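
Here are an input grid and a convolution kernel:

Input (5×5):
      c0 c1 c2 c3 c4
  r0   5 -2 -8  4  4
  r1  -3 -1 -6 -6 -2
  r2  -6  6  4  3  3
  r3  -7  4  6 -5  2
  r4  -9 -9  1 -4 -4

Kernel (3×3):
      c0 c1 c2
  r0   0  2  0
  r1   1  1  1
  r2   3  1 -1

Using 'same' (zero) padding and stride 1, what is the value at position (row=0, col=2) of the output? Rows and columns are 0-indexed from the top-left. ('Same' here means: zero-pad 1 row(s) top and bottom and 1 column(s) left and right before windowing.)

The receptive field on the zero-padded input at this output position is [0 0 0 / -2 -8 4 / -1 -6 -6]. Elementwise product with the kernel and sum: 0·2 + -2·1 + -8·1 + 4·1 + -1·3 + -6·1 + -6·-1.

-9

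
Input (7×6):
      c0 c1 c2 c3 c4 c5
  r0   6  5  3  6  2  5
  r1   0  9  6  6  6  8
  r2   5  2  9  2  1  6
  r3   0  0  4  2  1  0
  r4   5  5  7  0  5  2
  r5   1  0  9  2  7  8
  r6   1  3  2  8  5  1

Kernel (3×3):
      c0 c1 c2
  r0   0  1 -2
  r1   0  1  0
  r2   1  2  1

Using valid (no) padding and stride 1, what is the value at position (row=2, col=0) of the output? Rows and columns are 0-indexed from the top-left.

6

The receptive field on the input at this output position is [5 2 9 / 0 0 4 / 5 5 7]. Elementwise product with the kernel and sum: 2·1 + 9·-2 + 0·1 + 5·1 + 5·2 + 7·1.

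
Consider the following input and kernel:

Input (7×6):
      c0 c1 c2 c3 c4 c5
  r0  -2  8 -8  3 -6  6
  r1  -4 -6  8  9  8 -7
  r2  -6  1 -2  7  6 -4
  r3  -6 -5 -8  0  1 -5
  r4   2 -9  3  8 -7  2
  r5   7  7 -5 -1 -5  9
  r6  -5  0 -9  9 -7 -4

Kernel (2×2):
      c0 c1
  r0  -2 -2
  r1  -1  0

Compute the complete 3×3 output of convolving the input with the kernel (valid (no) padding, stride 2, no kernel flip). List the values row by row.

-8 2 -8
16 -2 -5
7 -17 15

Output[0,0]: The receptive field on the input at this output position is [-2 8 / -4 -6]. Elementwise product with the kernel and sum: -2·-2 + 8·-2 + -4·-1.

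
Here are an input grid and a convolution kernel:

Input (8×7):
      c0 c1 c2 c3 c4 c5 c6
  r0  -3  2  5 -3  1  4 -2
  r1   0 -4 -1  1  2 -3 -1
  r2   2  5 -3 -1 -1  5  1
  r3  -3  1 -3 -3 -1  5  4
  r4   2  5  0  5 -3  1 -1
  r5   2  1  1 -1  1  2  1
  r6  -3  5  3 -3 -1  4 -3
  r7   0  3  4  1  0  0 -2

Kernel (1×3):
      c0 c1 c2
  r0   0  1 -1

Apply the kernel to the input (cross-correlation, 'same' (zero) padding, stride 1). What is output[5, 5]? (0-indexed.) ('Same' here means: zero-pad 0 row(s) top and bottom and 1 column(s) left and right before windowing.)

1

The receptive field on the zero-padded input at this output position is [1 2 1]. Elementwise product with the kernel and sum: 2·1 + 1·-1.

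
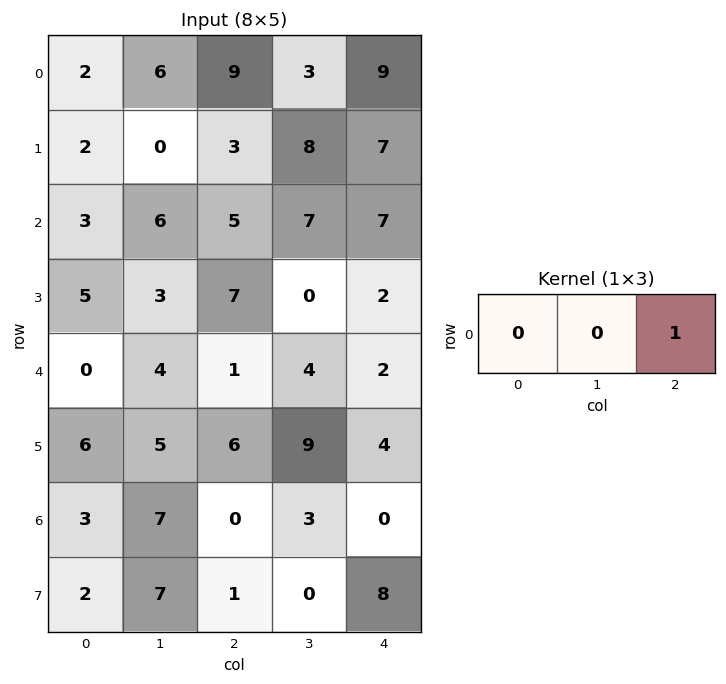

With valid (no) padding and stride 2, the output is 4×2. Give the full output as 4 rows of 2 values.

Output[0,0]: The receptive field on the input at this output position is [2 6 9]. Elementwise product with the kernel and sum: 9·1.
Output[0,1]: The receptive field on the input at this output position is [9 3 9]. Elementwise product with the kernel and sum: 9·1.

9 9
5 7
1 2
0 0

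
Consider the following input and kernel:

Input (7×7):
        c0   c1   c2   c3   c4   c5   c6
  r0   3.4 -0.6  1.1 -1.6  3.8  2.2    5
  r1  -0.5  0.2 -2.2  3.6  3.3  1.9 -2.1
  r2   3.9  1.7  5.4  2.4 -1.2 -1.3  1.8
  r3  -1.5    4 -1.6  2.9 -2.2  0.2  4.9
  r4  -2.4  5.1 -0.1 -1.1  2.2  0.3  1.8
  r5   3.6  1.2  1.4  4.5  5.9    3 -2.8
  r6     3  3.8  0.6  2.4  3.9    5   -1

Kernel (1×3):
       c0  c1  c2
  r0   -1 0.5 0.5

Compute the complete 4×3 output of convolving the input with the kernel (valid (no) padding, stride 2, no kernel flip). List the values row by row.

Output[0,0]: The receptive field on the input at this output position is [3.4 -0.6 1.1]. Elementwise product with the kernel and sum: 3.4·-1 + -0.6·0.5 + 1.1·0.5.

-3.15 -0 -0.2
-0.35 -4.8 1.45
4.9 0.65 -1.15
-0.8 2.55 -1.9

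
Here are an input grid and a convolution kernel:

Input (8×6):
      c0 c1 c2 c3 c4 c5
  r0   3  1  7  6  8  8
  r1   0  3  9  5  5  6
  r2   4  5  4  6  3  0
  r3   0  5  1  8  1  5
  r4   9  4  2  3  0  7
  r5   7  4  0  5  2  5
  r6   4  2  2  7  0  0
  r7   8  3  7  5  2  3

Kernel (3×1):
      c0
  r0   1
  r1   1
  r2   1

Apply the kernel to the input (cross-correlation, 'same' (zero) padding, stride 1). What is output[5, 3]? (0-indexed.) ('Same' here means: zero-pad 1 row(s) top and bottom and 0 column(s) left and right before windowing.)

15

The receptive field on the zero-padded input at this output position is [3 / 5 / 7]. Elementwise product with the kernel and sum: 3·1 + 5·1 + 7·1.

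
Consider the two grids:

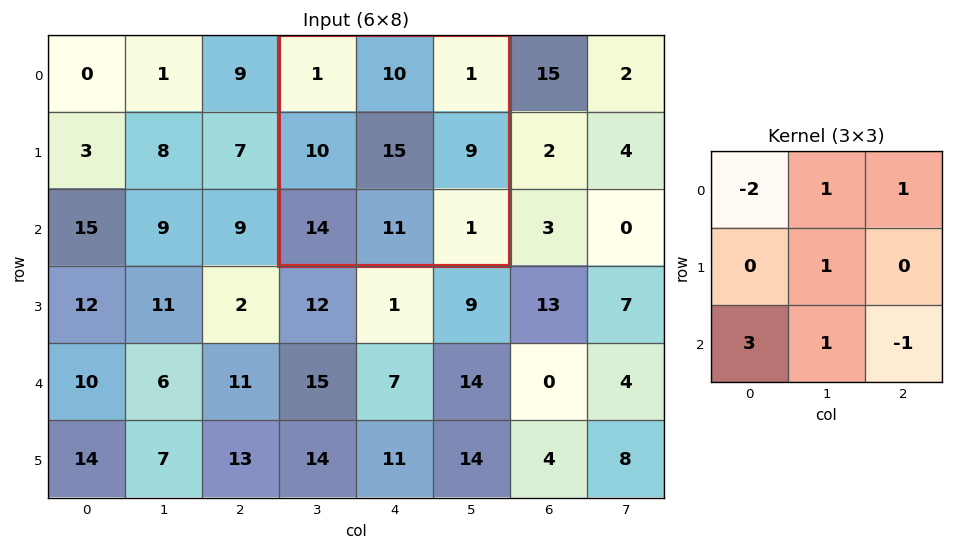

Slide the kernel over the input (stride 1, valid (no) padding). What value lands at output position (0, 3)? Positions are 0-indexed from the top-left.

The receptive field on the input at this output position is [1 10 1 / 10 15 9 / 14 11 1]. Elementwise product with the kernel and sum: 1·-2 + 10·1 + 1·1 + 15·1 + 14·3 + 11·1 + 1·-1.

76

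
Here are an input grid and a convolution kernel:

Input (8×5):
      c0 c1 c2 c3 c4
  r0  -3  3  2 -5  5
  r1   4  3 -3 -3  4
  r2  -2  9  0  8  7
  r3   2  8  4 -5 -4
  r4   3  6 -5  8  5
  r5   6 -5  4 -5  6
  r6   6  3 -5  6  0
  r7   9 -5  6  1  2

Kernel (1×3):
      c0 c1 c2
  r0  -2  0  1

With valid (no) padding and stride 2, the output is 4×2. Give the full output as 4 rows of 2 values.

8 1
4 7
-11 15
-17 10

Output[0,0]: The receptive field on the input at this output position is [-3 3 2]. Elementwise product with the kernel and sum: -3·-2 + 2·1.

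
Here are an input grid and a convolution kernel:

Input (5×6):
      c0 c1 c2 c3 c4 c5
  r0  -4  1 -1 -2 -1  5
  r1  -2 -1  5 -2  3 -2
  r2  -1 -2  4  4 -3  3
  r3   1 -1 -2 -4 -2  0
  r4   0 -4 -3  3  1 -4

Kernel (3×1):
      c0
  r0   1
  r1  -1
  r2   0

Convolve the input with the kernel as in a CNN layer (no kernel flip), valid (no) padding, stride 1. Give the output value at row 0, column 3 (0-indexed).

0

The receptive field on the input at this output position is [-2 / -2 / 4]. Elementwise product with the kernel and sum: -2·1 + -2·-1.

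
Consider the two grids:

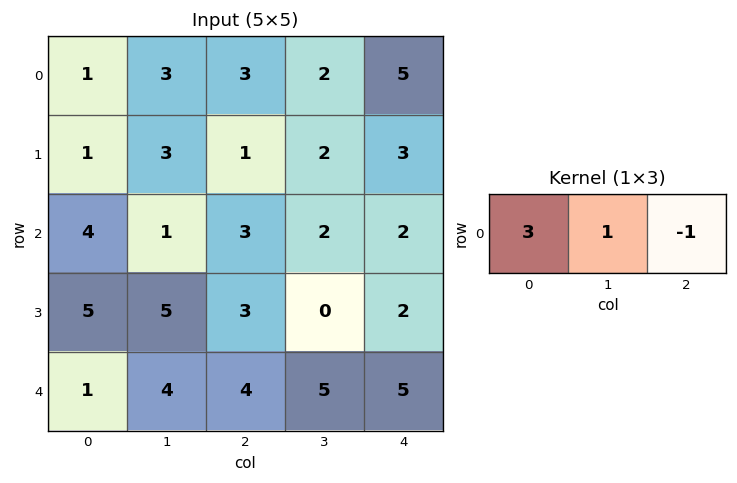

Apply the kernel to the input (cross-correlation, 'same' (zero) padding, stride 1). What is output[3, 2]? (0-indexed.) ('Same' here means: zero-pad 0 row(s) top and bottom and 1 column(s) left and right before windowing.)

18

The receptive field on the zero-padded input at this output position is [5 3 0]. Elementwise product with the kernel and sum: 5·3 + 3·1 + 0·-1.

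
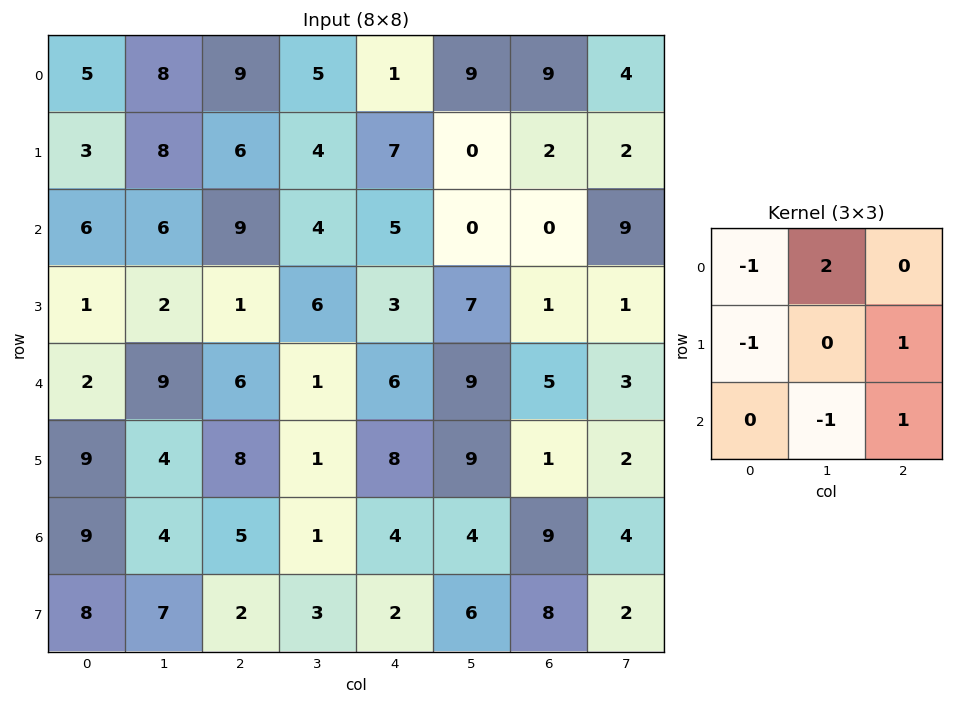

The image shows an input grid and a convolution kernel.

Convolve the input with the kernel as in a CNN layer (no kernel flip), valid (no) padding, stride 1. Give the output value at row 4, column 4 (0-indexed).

10

The receptive field on the input at this output position is [6 9 5 / 8 9 1 / 4 4 9]. Elementwise product with the kernel and sum: 6·-1 + 9·2 + 8·-1 + 1·1 + 4·-1 + 9·1.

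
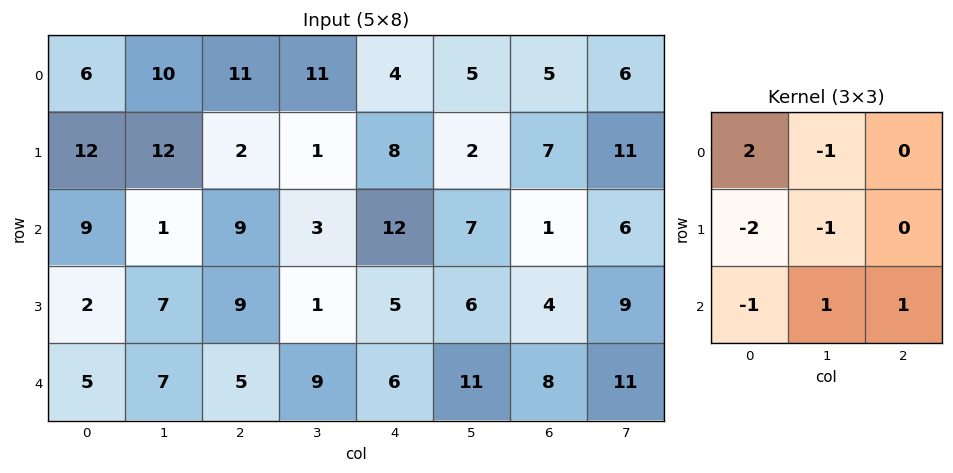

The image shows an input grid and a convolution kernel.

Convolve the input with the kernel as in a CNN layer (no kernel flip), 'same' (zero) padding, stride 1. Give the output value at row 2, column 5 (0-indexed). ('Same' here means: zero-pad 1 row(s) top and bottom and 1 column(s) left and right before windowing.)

-12

The receptive field on the zero-padded input at this output position is [8 2 7 / 12 7 1 / 5 6 4]. Elementwise product with the kernel and sum: 8·2 + 2·-1 + 12·-2 + 7·-1 + 5·-1 + 6·1 + 4·1.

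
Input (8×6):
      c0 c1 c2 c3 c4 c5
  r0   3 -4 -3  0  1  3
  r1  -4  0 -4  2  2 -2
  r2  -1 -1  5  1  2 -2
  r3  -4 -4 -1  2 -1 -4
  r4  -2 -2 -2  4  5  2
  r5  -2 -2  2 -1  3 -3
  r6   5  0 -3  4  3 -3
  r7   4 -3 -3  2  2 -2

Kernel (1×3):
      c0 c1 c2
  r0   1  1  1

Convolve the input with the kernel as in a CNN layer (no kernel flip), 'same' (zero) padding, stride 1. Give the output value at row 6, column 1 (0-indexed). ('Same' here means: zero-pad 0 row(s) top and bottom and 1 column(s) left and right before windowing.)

The receptive field on the zero-padded input at this output position is [5 0 -3]. Elementwise product with the kernel and sum: 5·1 + 0·1 + -3·1.

2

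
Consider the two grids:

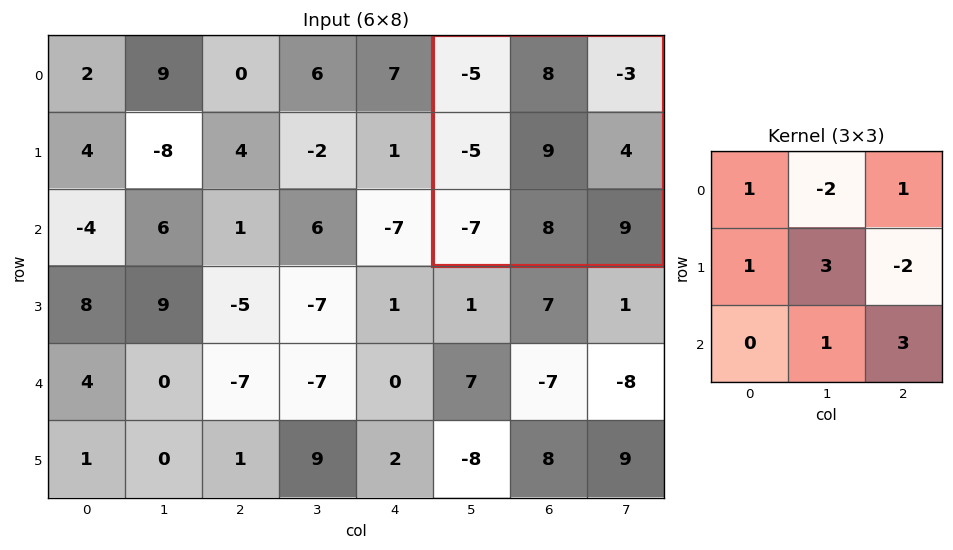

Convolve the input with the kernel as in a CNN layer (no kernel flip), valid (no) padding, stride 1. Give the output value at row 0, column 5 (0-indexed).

25

The receptive field on the input at this output position is [-5 8 -3 / -5 9 4 / -7 8 9]. Elementwise product with the kernel and sum: -5·1 + 8·-2 + -3·1 + -5·1 + 9·3 + 4·-2 + 8·1 + 9·3.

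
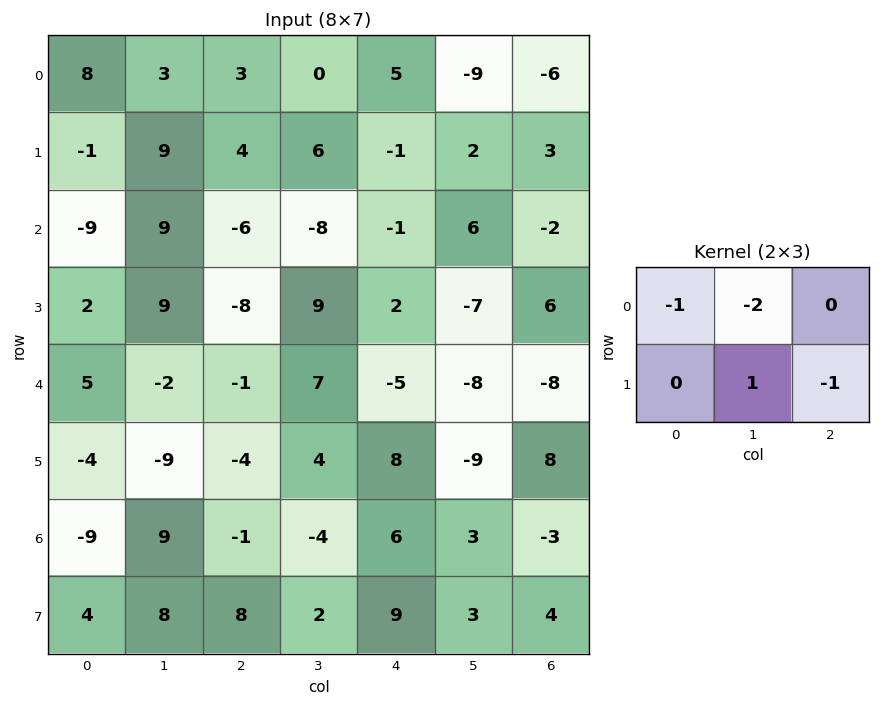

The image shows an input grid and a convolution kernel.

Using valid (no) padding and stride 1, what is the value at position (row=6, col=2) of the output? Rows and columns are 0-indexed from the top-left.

The receptive field on the input at this output position is [-1 -4 6 / 8 2 9]. Elementwise product with the kernel and sum: -1·-1 + -4·-2 + 2·1 + 9·-1.

2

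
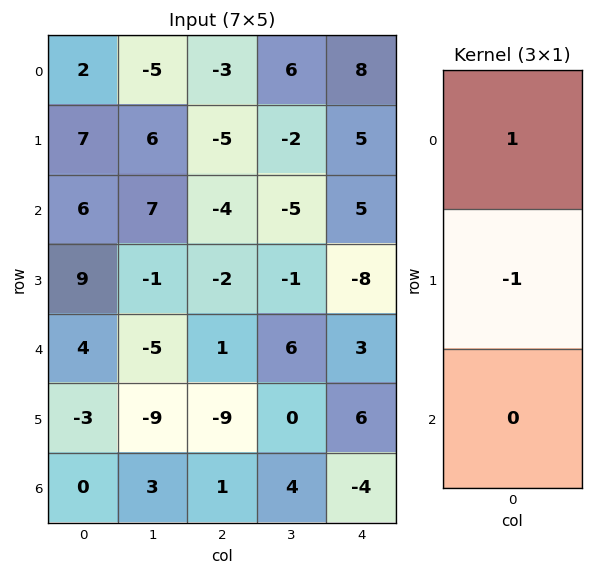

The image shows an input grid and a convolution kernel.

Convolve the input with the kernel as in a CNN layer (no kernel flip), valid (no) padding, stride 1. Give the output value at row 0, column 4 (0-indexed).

3

The receptive field on the input at this output position is [8 / 5 / 5]. Elementwise product with the kernel and sum: 8·1 + 5·-1.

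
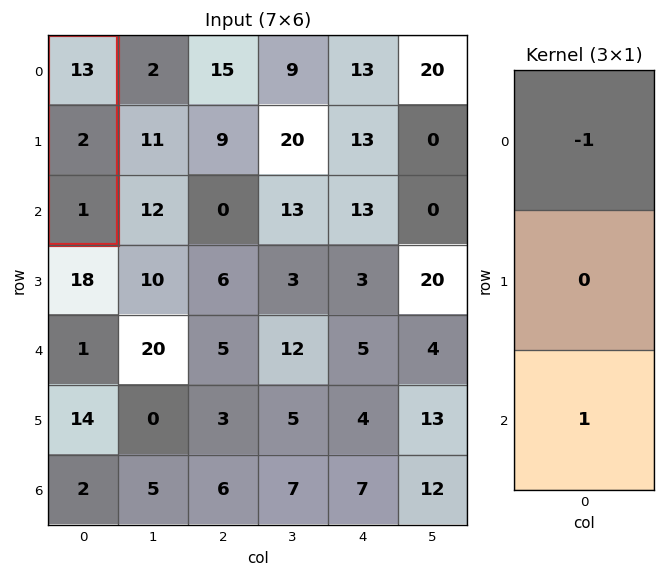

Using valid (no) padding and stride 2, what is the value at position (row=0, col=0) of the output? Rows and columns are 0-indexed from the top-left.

-12

The receptive field on the input at this output position is [13 / 2 / 1]. Elementwise product with the kernel and sum: 13·-1 + 1·1.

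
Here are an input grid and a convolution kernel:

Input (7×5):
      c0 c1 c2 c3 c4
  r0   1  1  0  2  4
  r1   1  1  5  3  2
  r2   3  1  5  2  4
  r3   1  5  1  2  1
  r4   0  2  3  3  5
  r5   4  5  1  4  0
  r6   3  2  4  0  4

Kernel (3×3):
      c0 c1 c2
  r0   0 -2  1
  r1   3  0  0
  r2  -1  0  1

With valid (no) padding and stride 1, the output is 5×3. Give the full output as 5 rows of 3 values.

Output[0,0]: The receptive field on the input at this output position is [1 1 0 / 1 1 5 / 3 1 5]. Elementwise product with the kernel and sum: 1·-2 + 0·1 + 1·3 + 3·-1 + 5·1.
Output[0,1]: The receptive field on the input at this output position is [1 0 2 / 1 5 3 / 1 5 2]. Elementwise product with the kernel and sum: 0·-2 + 2·1 + 1·3 + 1·-1 + 2·1.

3 6 14
12 -7 11
9 8 5
-12 5 5
12 10 2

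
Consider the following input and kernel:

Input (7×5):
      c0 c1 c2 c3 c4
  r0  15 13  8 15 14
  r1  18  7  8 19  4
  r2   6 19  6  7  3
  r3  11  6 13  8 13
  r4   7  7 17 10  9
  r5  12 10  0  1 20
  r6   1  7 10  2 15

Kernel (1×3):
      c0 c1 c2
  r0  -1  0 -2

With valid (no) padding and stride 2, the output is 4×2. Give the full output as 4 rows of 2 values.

Output[0,0]: The receptive field on the input at this output position is [15 13 8]. Elementwise product with the kernel and sum: 15·-1 + 8·-2.

-31 -36
-18 -12
-41 -35
-21 -40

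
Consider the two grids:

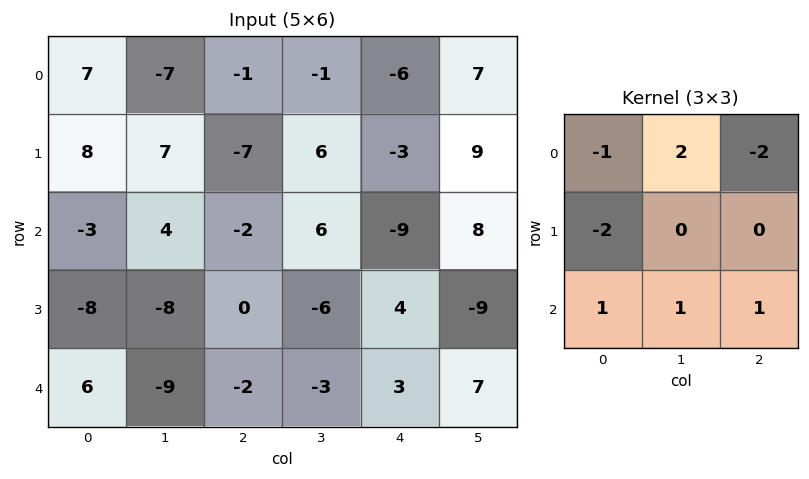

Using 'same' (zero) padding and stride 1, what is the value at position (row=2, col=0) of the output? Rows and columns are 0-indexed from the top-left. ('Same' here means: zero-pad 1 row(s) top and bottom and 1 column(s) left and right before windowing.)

-14

The receptive field on the zero-padded input at this output position is [0 8 7 / 0 -3 4 / 0 -8 -8]. Elementwise product with the kernel and sum: 0·-1 + 8·2 + 7·-2 + 0·-2 + 0·1 + -8·1 + -8·1.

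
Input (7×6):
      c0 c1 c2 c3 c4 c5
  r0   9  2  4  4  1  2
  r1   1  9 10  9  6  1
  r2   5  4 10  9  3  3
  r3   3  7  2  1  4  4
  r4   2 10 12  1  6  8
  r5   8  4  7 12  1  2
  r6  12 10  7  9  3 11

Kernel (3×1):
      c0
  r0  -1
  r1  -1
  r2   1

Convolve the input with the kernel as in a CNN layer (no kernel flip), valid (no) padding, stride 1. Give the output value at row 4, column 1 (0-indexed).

The receptive field on the input at this output position is [10 / 4 / 10]. Elementwise product with the kernel and sum: 10·-1 + 4·-1 + 10·1.

-4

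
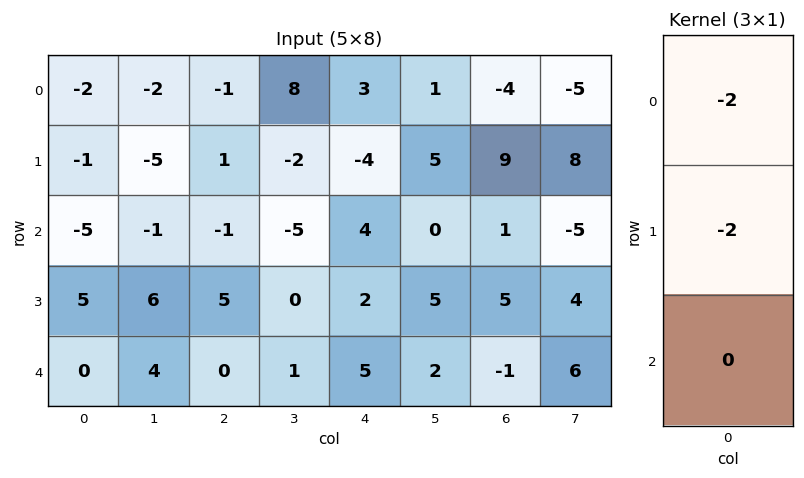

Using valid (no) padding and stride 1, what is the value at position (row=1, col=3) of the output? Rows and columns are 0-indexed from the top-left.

14

The receptive field on the input at this output position is [-2 / -5 / 0]. Elementwise product with the kernel and sum: -2·-2 + -5·-2.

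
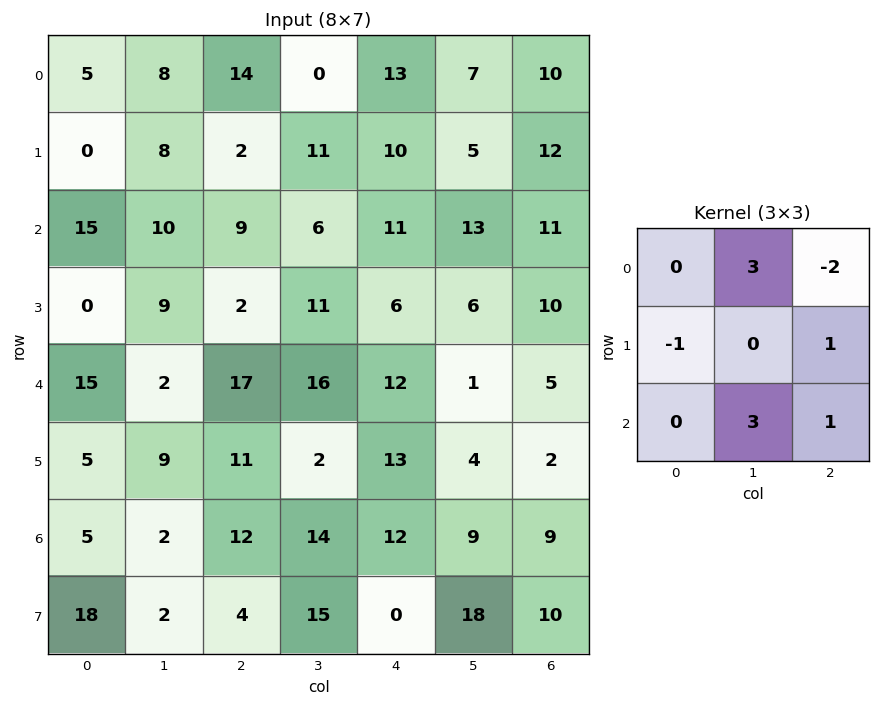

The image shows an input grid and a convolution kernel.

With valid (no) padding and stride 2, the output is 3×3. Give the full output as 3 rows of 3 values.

37 11 53
37 60 29
-4 80 18

Output[0,0]: The receptive field on the input at this output position is [5 8 14 / 0 8 2 / 15 10 9]. Elementwise product with the kernel and sum: 8·3 + 14·-2 + 0·-1 + 2·1 + 10·3 + 9·1.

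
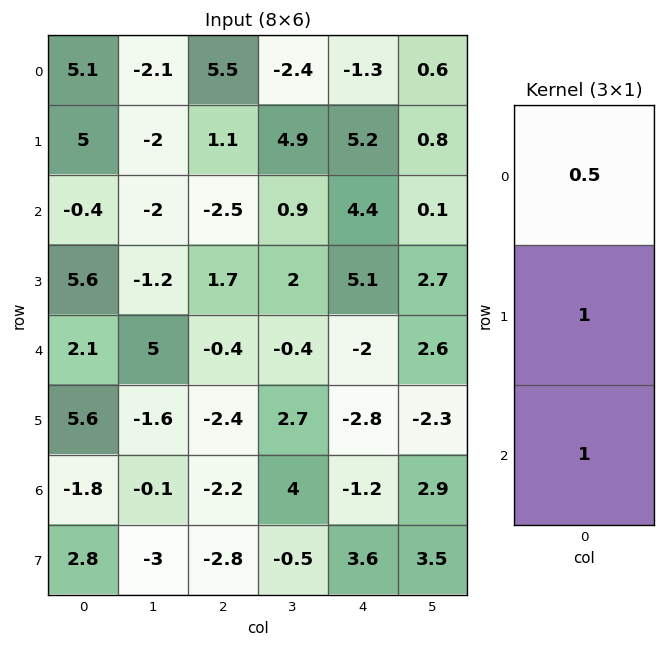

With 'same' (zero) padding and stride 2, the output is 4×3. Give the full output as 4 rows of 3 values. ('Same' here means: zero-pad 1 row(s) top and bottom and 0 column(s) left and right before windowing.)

Output[0,0]: The receptive field on the zero-padded input at this output position is [0 / 5.1 / 5]. Elementwise product with the kernel and sum: 0·0.5 + 5.1·1 + 5·1.

10.1 6.6 3.9
7.7 -0.25 12.1
10.5 -1.95 -2.25
3.8 -6.2 1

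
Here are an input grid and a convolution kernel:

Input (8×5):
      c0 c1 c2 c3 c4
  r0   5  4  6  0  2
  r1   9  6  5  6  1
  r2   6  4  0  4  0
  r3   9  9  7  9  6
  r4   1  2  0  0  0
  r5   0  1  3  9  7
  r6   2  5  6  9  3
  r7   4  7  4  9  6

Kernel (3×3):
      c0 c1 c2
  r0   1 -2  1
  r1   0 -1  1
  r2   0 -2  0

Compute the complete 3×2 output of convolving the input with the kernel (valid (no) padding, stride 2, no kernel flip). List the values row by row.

Output[0,0]: The receptive field on the input at this output position is [5 4 6 / 9 6 5 / 6 4 0]. Elementwise product with the kernel and sum: 5·1 + 4·-2 + 6·1 + 6·-1 + 5·1 + 4·-2.
Output[0,1]: The receptive field on the input at this output position is [6 0 2 / 5 6 1 / 0 4 0]. Elementwise product with the kernel and sum: 6·1 + 0·-2 + 2·1 + 6·-1 + 1·1 + 4·-2.

-6 -5
-8 -11
-11 -20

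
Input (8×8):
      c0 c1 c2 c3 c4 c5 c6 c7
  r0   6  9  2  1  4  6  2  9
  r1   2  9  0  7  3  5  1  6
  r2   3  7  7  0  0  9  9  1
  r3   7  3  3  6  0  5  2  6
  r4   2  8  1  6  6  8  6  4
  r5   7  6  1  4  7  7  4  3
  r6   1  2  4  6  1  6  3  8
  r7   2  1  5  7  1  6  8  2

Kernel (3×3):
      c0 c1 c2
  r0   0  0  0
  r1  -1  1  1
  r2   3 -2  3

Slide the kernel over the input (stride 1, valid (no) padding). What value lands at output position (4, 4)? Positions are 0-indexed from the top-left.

4

The receptive field on the input at this output position is [6 8 6 / 7 7 4 / 1 6 3]. Elementwise product with the kernel and sum: 7·-1 + 7·1 + 4·1 + 1·3 + 6·-2 + 3·3.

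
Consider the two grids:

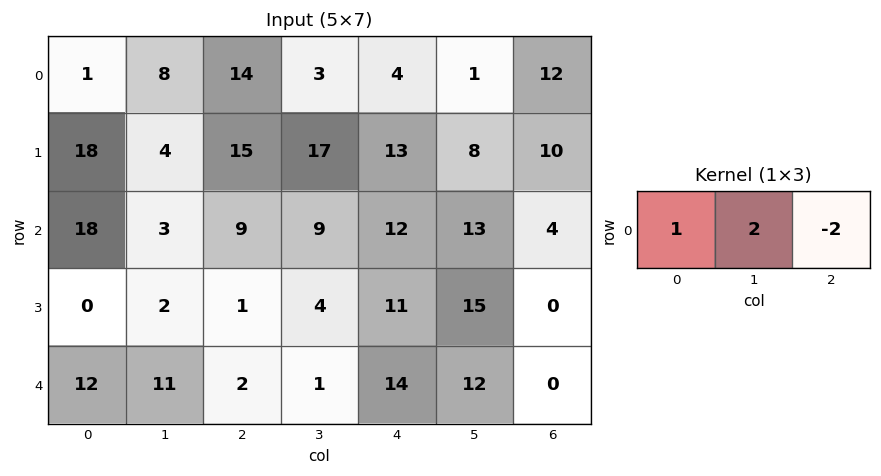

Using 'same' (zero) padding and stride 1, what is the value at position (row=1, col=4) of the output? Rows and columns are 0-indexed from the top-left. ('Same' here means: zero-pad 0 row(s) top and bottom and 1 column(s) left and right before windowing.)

The receptive field on the zero-padded input at this output position is [17 13 8]. Elementwise product with the kernel and sum: 17·1 + 13·2 + 8·-2.

27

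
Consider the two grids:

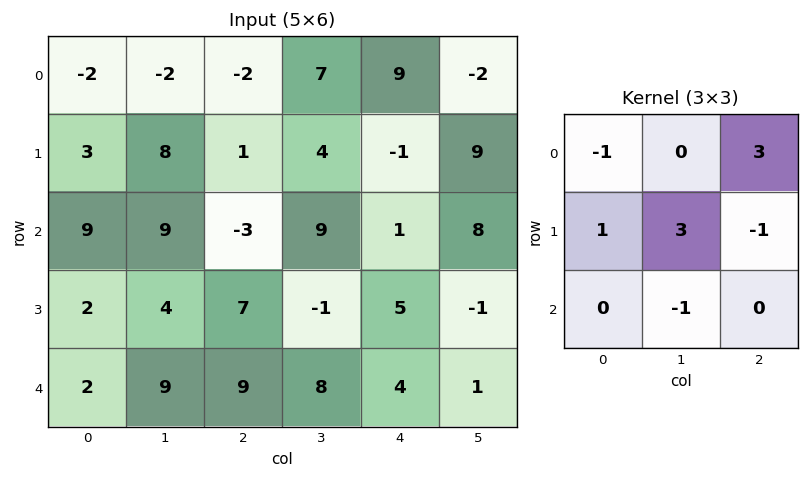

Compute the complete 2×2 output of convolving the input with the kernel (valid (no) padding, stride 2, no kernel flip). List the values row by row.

Output[0,0]: The receptive field on the input at this output position is [-2 -2 -2 / 3 8 1 / 9 9 -3]. Elementwise product with the kernel and sum: -2·-1 + -2·3 + 3·1 + 8·3 + 1·-1 + 9·-1.

13 34
-20 -3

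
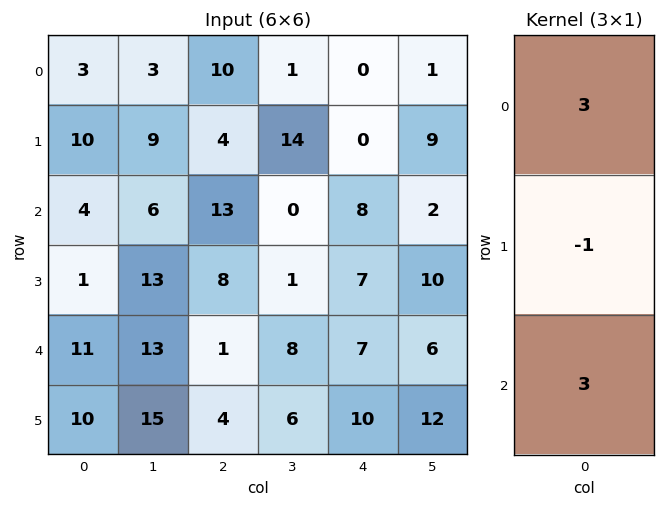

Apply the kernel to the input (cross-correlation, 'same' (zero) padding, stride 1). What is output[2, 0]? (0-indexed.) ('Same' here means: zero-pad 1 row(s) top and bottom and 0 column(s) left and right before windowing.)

29

The receptive field on the zero-padded input at this output position is [10 / 4 / 1]. Elementwise product with the kernel and sum: 10·3 + 4·-1 + 1·3.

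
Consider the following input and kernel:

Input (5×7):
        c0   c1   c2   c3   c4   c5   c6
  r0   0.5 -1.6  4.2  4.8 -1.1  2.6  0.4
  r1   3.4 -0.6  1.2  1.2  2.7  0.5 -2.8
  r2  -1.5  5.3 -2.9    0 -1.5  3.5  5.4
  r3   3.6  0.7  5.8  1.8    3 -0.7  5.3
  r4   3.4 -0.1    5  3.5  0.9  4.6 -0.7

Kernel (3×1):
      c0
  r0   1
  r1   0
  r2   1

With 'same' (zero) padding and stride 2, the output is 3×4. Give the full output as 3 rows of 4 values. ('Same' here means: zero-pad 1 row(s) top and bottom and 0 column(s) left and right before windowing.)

3.4 1.2 2.7 -2.8
7 7 5.7 2.5
3.6 5.8 3 5.3

Output[0,0]: The receptive field on the zero-padded input at this output position is [0 / 0.5 / 3.4]. Elementwise product with the kernel and sum: 0·1 + 3.4·1.
Output[0,1]: The receptive field on the zero-padded input at this output position is [0 / 4.2 / 1.2]. Elementwise product with the kernel and sum: 0·1 + 1.2·1.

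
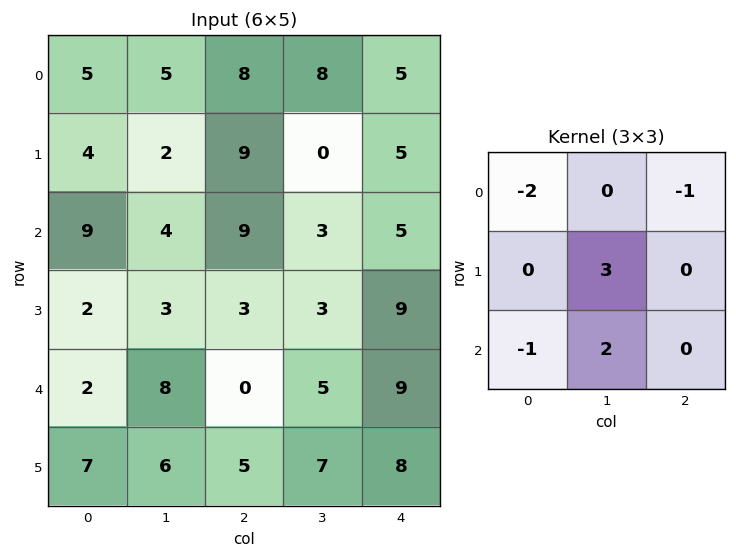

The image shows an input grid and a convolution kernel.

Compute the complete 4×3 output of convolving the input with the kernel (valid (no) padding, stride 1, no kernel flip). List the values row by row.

-13 23 -24
-1 26 -11
-4 -10 -4
22 -5 9

Output[0,0]: The receptive field on the input at this output position is [5 5 8 / 4 2 9 / 9 4 9]. Elementwise product with the kernel and sum: 5·-2 + 8·-1 + 2·3 + 9·-1 + 4·2.
Output[0,1]: The receptive field on the input at this output position is [5 8 8 / 2 9 0 / 4 9 3]. Elementwise product with the kernel and sum: 5·-2 + 8·-1 + 9·3 + 4·-1 + 9·2.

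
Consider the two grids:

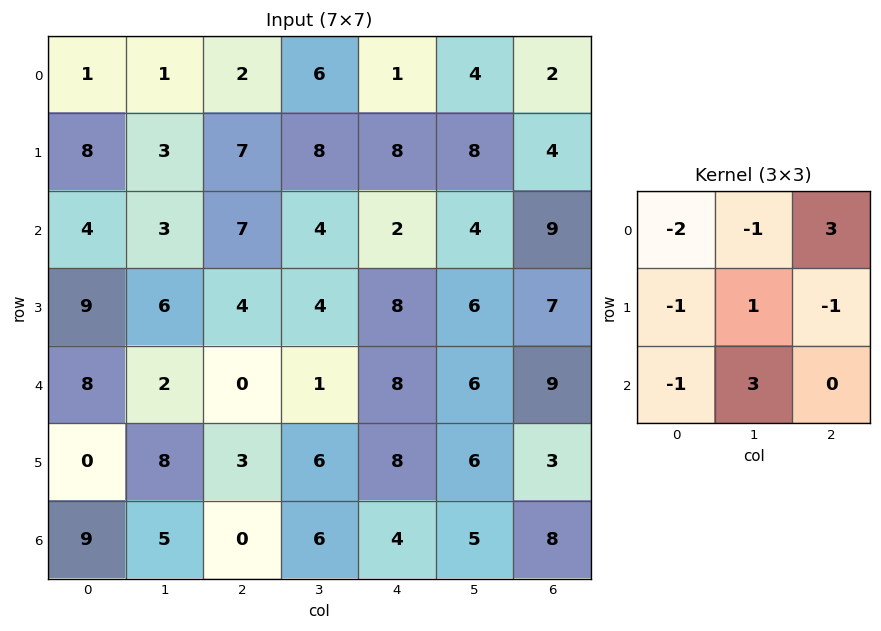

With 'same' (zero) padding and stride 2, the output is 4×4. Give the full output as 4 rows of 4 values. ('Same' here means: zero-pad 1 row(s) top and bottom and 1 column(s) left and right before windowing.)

24 13 7 2
29 17 14 0
15 -6 21 -13
28 -12 -9 -12

Output[0,0]: The receptive field on the zero-padded input at this output position is [0 0 0 / 0 1 1 / 0 8 3]. Elementwise product with the kernel and sum: 0·-2 + 0·-1 + 0·3 + 0·-1 + 1·1 + 1·-1 + 0·-1 + 8·3.
Output[0,1]: The receptive field on the zero-padded input at this output position is [0 0 0 / 1 2 6 / 3 7 8]. Elementwise product with the kernel and sum: 0·-2 + 0·-1 + 0·3 + 1·-1 + 2·1 + 6·-1 + 3·-1 + 7·3.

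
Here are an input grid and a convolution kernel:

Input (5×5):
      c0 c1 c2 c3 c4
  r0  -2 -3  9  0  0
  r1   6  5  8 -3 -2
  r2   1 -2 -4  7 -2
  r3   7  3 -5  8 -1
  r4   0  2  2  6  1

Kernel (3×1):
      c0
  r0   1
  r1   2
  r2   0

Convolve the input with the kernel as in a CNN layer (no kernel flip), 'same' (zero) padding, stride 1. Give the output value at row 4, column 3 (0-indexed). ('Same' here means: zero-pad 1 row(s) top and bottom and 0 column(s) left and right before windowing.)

The receptive field on the zero-padded input at this output position is [8 / 6 / 0]. Elementwise product with the kernel and sum: 8·1 + 6·2.

20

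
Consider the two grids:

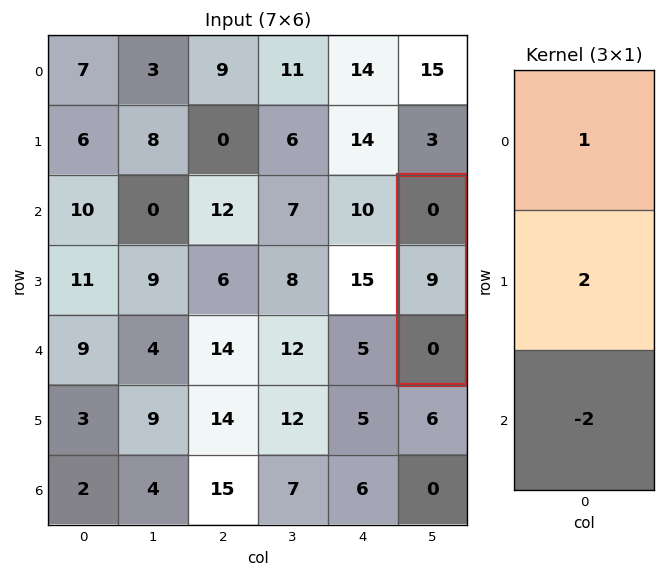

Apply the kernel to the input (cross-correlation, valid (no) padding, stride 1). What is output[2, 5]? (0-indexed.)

The receptive field on the input at this output position is [0 / 9 / 0]. Elementwise product with the kernel and sum: 0·1 + 9·2 + 0·-2.

18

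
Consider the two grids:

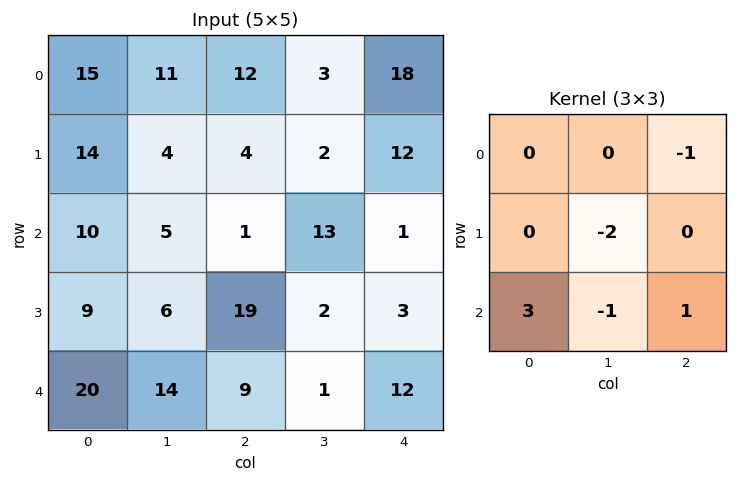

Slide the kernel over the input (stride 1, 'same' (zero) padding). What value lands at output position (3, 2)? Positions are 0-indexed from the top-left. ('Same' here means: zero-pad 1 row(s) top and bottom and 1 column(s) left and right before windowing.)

-17

The receptive field on the zero-padded input at this output position is [5 1 13 / 6 19 2 / 14 9 1]. Elementwise product with the kernel and sum: 13·-1 + 19·-2 + 14·3 + 9·-1 + 1·1.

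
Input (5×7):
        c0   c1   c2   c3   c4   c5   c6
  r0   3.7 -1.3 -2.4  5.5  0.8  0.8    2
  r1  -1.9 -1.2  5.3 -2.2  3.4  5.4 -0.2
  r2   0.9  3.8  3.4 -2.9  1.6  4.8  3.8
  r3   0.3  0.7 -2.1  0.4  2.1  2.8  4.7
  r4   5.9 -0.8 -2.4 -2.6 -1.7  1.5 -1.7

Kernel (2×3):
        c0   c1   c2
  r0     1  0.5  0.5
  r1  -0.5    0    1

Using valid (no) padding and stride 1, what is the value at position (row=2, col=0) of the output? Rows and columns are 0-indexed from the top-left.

The receptive field on the input at this output position is [0.9 3.8 3.4 / 0.3 0.7 -2.1]. Elementwise product with the kernel and sum: 0.9·1 + 3.8·0.5 + 3.4·0.5 + 0.3·-0.5 + -2.1·1.

2.25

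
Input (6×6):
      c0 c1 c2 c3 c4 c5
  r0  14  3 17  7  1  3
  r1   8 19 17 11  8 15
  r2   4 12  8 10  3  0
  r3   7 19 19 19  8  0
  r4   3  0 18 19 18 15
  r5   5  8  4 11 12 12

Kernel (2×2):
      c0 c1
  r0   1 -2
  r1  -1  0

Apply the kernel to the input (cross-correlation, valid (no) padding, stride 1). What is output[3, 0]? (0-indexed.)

-34

The receptive field on the input at this output position is [7 19 / 3 0]. Elementwise product with the kernel and sum: 7·1 + 19·-2 + 3·-1.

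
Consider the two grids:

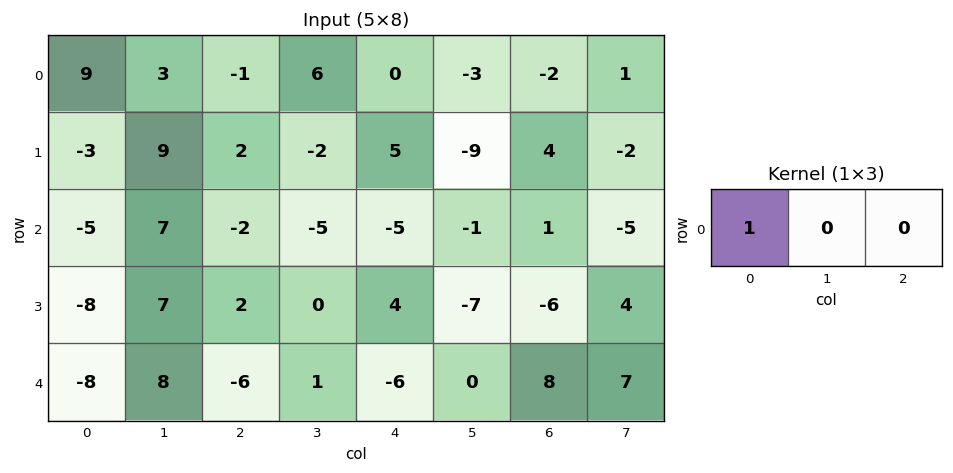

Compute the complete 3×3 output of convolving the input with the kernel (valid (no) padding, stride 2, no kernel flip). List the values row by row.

9 -1 0
-5 -2 -5
-8 -6 -6

Output[0,0]: The receptive field on the input at this output position is [9 3 -1]. Elementwise product with the kernel and sum: 9·1.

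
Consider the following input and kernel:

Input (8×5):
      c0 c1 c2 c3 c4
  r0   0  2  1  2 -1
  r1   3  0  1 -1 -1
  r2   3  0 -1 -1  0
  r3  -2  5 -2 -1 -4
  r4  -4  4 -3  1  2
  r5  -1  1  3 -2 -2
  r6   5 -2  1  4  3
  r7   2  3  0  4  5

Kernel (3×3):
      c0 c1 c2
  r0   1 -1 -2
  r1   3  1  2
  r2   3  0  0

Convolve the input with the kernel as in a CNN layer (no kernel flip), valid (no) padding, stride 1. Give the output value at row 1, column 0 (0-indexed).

The receptive field on the input at this output position is [3 0 1 / 3 0 -1 / -2 5 -2]. Elementwise product with the kernel and sum: 3·1 + 0·-1 + 1·-2 + 3·3 + 0·1 + -1·2 + -2·3.

2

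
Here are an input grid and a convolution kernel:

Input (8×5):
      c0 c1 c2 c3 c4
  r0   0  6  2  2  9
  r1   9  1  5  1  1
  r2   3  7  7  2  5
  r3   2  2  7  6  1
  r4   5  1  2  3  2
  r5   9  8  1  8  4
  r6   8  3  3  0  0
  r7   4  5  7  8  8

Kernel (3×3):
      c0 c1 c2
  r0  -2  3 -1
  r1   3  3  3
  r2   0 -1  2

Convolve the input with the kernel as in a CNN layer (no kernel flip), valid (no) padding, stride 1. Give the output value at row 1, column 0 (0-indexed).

The receptive field on the input at this output position is [9 1 5 / 3 7 7 / 2 2 7]. Elementwise product with the kernel and sum: 9·-2 + 1·3 + 5·-1 + 3·3 + 7·3 + 7·3 + 2·-1 + 7·2.

43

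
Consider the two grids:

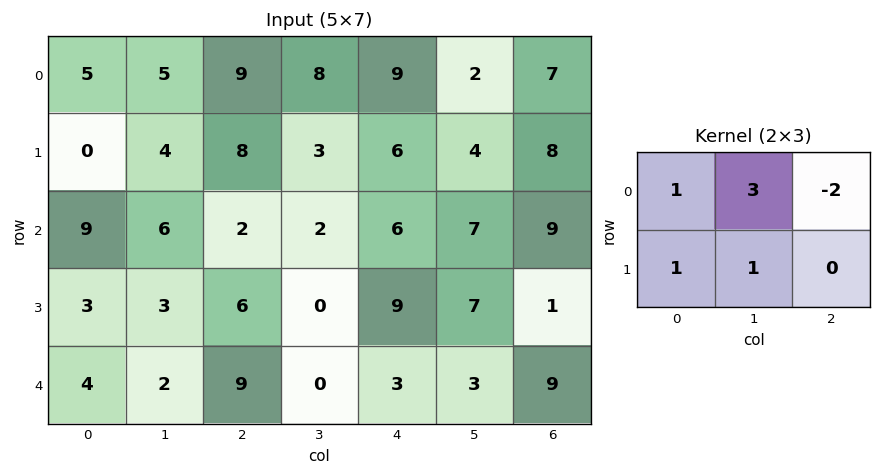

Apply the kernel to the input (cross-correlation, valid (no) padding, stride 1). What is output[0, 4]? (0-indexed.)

The receptive field on the input at this output position is [9 2 7 / 6 4 8]. Elementwise product with the kernel and sum: 9·1 + 2·3 + 7·-2 + 6·1 + 4·1.

11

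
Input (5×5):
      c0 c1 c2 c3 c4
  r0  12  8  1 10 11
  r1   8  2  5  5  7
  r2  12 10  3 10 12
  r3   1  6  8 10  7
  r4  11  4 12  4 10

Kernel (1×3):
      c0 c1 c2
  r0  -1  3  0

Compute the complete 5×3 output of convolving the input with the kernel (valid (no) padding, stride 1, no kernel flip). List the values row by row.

Output[0,0]: The receptive field on the input at this output position is [12 8 1]. Elementwise product with the kernel and sum: 12·-1 + 8·3.
Output[0,1]: The receptive field on the input at this output position is [8 1 10]. Elementwise product with the kernel and sum: 8·-1 + 1·3.

12 -5 29
-2 13 10
18 -1 27
17 18 22
1 32 0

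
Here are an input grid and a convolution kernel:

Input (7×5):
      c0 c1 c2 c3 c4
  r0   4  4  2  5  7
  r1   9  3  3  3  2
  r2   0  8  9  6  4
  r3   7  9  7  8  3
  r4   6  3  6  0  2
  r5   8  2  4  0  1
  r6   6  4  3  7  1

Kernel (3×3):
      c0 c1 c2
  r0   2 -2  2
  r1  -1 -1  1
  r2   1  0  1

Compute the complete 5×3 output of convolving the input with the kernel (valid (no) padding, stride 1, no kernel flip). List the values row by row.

Output[0,0]: The receptive field on the input at this output position is [4 4 2 / 9 3 3 / 0 8 9]. Elementwise product with the kernel and sum: 4·2 + 4·-2 + 2·2 + 9·-1 + 3·-1 + 3·1 + 0·1 + 9·1.

4 25 17
33 12 3
5 5 10
19 13 5
21 -1 17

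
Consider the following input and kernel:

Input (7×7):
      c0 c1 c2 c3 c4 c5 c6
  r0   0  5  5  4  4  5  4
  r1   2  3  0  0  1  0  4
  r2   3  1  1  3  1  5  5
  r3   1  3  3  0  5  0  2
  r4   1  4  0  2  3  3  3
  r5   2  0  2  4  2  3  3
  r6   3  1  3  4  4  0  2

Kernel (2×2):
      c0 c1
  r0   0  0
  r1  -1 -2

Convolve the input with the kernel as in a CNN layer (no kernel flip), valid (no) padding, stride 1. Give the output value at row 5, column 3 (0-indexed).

The receptive field on the input at this output position is [4 2 / 4 4]. Elementwise product with the kernel and sum: 4·-1 + 4·-2.

-12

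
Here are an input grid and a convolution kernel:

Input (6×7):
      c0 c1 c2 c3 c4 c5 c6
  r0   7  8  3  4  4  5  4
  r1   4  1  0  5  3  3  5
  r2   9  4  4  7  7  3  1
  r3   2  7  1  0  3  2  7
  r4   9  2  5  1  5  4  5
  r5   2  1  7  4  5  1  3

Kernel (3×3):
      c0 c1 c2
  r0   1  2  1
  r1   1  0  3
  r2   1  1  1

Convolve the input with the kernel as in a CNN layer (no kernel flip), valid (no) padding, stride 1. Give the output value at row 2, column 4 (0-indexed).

52

The receptive field on the input at this output position is [7 3 1 / 3 2 7 / 5 4 5]. Elementwise product with the kernel and sum: 7·1 + 3·2 + 1·1 + 3·1 + 7·3 + 5·1 + 4·1 + 5·1.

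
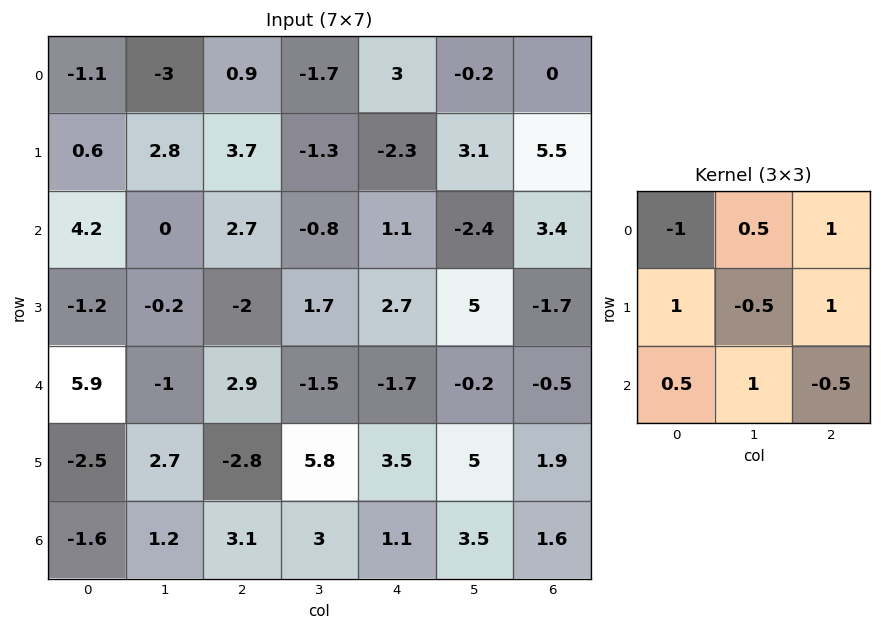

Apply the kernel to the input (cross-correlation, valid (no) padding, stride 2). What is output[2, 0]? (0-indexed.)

-11.3

The receptive field on the input at this output position is [5.9 -1 2.9 / -2.5 2.7 -2.8 / -1.6 1.2 3.1]. Elementwise product with the kernel and sum: 5.9·-1 + -1·0.5 + 2.9·1 + -2.5·1 + 2.7·-0.5 + -2.8·1 + -1.6·0.5 + 1.2·1 + 3.1·-0.5.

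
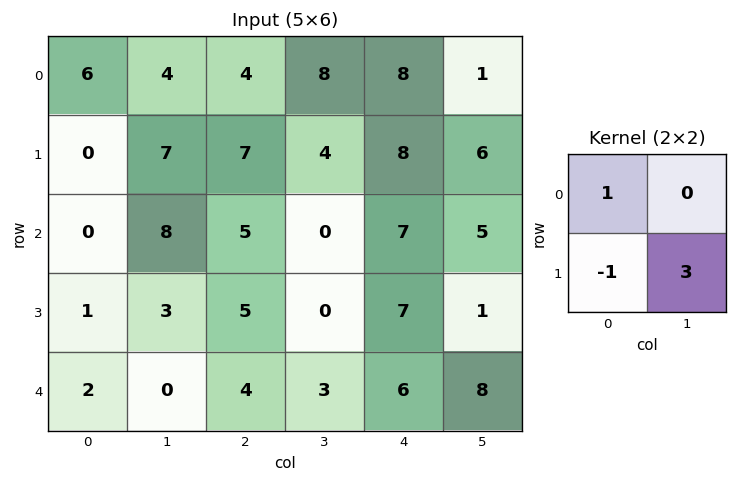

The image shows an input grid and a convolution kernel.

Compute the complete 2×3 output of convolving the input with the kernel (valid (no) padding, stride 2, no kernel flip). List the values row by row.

Output[0,0]: The receptive field on the input at this output position is [6 4 / 0 7]. Elementwise product with the kernel and sum: 6·1 + 0·-1 + 7·3.

27 9 18
8 0 3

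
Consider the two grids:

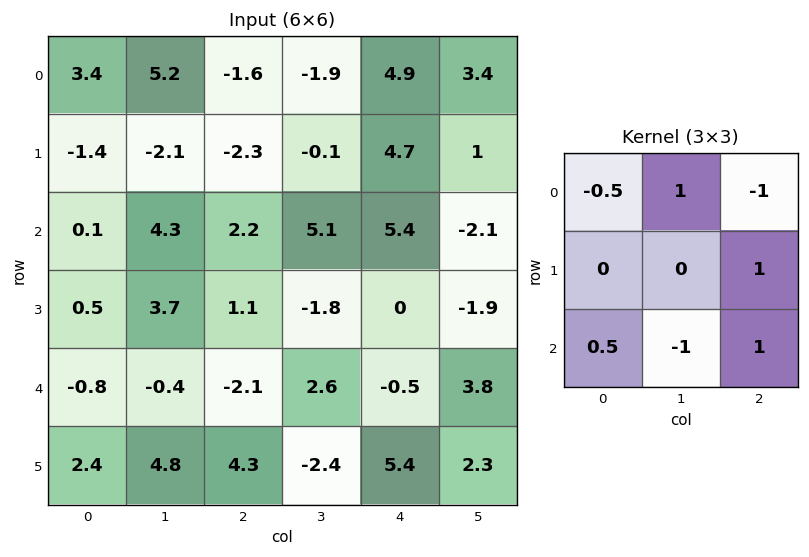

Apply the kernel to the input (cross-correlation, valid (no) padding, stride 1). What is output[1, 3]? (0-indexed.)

-1.15

The receptive field on the input at this output position is [-0.1 4.7 1 / 5.1 5.4 -2.1 / -1.8 0 -1.9]. Elementwise product with the kernel and sum: -0.1·-0.5 + 4.7·1 + 1·-1 + -2.1·1 + -1.8·0.5 + 0·-1 + -1.9·1.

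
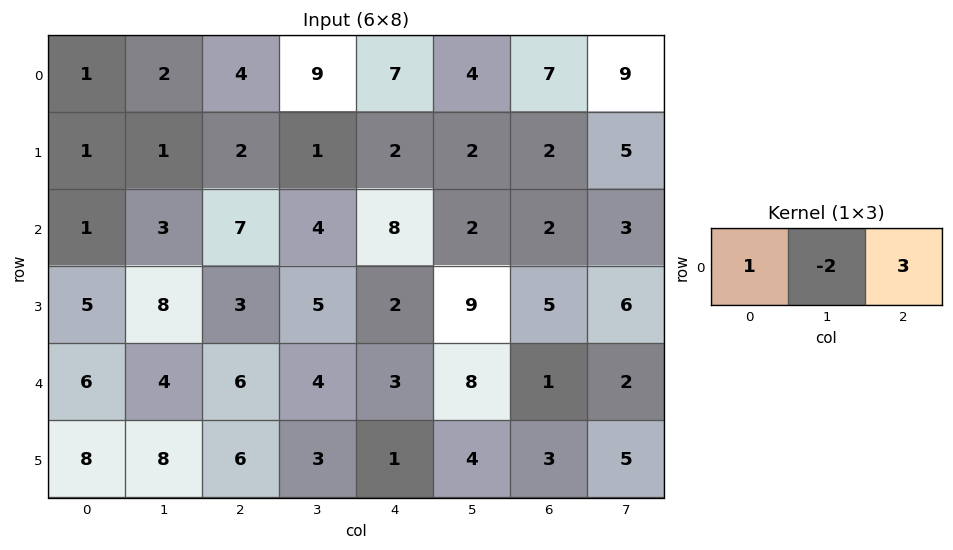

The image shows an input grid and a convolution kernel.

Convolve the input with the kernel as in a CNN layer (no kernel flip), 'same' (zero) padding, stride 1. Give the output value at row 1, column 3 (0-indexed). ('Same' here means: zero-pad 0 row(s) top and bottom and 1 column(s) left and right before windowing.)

The receptive field on the zero-padded input at this output position is [2 1 2]. Elementwise product with the kernel and sum: 2·1 + 1·-2 + 2·3.

6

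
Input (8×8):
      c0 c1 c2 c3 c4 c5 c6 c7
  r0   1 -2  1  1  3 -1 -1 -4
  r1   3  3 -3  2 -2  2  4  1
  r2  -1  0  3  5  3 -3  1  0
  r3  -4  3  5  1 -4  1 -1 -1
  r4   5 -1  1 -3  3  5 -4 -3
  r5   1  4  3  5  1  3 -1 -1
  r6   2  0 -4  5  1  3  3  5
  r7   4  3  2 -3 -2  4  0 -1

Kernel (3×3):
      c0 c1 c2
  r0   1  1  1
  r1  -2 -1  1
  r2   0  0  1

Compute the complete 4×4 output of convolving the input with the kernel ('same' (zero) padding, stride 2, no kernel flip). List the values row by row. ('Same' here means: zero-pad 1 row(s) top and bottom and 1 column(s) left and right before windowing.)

Output[0,0]: The receptive field on the zero-padded input at this output position is [0 0 0 / 0 1 -2 / 0 3 3]. Elementwise product with the kernel and sum: 0·1 + 0·1 + 0·1 + 0·-2 + 1·-1 + -2·1 + 3·1.

0 6 -4 0
10 5 -13 11
-3 12 9 -11
6 18 5 -4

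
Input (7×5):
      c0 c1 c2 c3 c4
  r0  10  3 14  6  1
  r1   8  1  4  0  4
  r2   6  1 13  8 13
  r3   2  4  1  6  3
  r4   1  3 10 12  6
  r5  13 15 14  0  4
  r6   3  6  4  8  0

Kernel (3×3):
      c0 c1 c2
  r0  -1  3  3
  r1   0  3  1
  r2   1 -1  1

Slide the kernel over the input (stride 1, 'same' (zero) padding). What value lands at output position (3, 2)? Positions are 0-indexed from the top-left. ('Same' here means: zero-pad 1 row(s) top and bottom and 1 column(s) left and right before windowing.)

The receptive field on the zero-padded input at this output position is [1 13 8 / 4 1 6 / 3 10 12]. Elementwise product with the kernel and sum: 1·-1 + 13·3 + 8·3 + 1·3 + 6·1 + 3·1 + 10·-1 + 12·1.

76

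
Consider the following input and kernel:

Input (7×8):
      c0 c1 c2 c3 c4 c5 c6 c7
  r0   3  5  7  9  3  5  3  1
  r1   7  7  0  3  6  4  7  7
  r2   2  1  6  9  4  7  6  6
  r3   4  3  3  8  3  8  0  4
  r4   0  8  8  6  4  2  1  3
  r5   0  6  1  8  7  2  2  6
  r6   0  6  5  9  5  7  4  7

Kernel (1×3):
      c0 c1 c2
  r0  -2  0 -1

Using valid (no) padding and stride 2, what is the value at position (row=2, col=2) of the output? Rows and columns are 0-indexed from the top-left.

-9

The receptive field on the input at this output position is [4 2 1]. Elementwise product with the kernel and sum: 4·-2 + 1·-1.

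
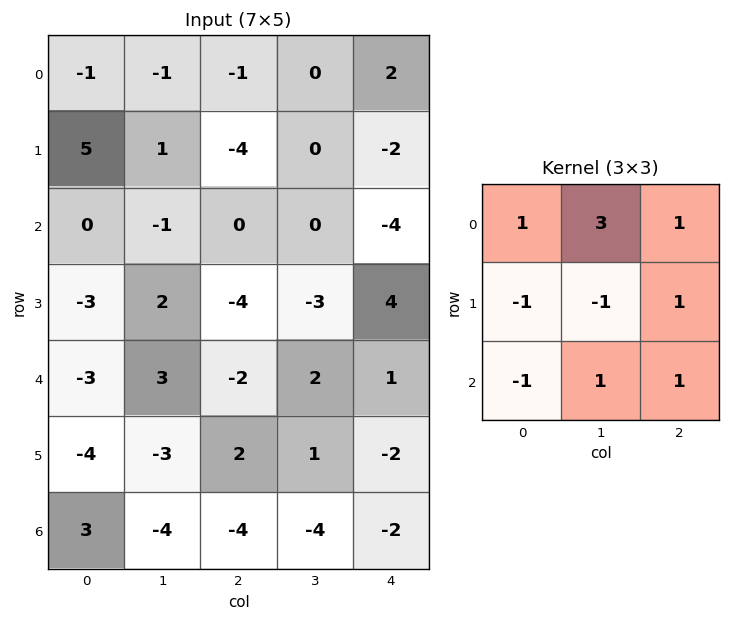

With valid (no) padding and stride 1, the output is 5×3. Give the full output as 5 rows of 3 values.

Output[0,0]: The receptive field on the input at this output position is [-1 -1 -1 / 5 1 -4 / 0 -1 0]. Elementwise product with the kernel and sum: -1·1 + -1·3 + -1·1 + 5·-1 + 1·-1 + -4·1 + 0·-1 + -1·1 + 0·1.

-16 0 -1
6 -19 -5
-2 -5 12
0 -6 -11
2 -3 -2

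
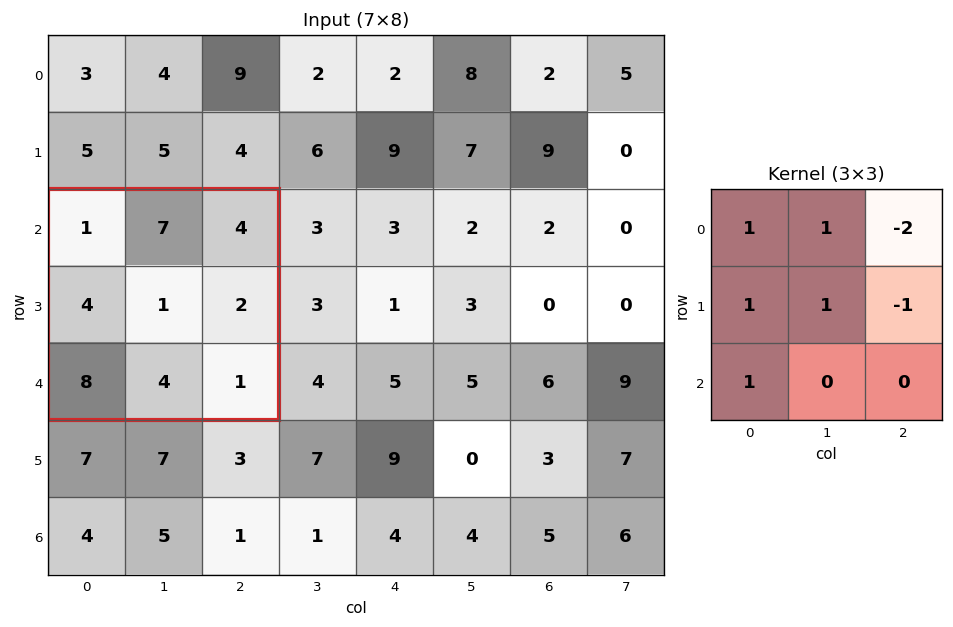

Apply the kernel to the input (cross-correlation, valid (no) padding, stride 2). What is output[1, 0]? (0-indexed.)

The receptive field on the input at this output position is [1 7 4 / 4 1 2 / 8 4 1]. Elementwise product with the kernel and sum: 1·1 + 7·1 + 4·-2 + 4·1 + 1·1 + 2·-1 + 8·1.

11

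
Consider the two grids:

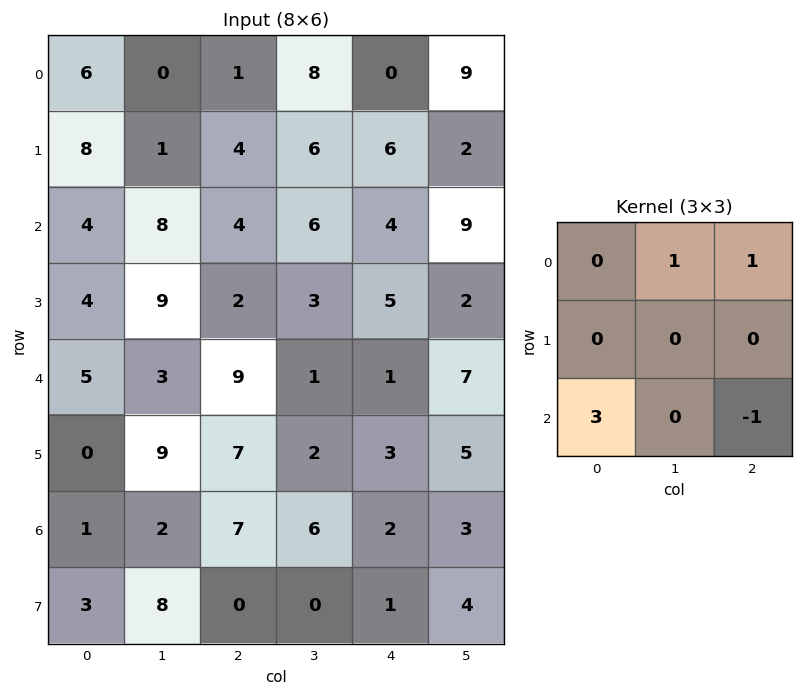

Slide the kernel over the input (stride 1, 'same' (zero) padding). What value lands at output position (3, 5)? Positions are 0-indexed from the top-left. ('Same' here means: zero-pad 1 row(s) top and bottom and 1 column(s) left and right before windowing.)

The receptive field on the zero-padded input at this output position is [4 9 0 / 5 2 0 / 1 7 0]. Elementwise product with the kernel and sum: 9·1 + 0·1 + 1·3 + 0·-1.

12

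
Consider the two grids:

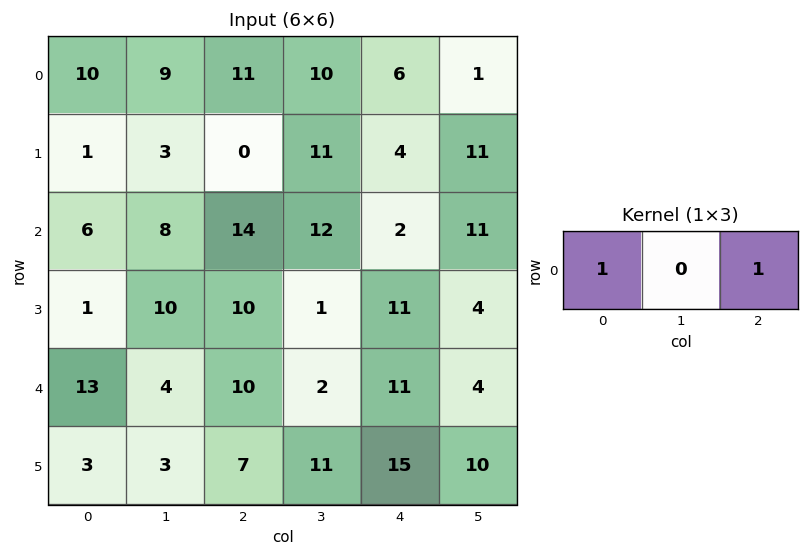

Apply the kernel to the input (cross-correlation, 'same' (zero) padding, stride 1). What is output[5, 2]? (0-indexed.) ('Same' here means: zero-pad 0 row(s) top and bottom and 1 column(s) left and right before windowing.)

14

The receptive field on the zero-padded input at this output position is [3 7 11]. Elementwise product with the kernel and sum: 3·1 + 11·1.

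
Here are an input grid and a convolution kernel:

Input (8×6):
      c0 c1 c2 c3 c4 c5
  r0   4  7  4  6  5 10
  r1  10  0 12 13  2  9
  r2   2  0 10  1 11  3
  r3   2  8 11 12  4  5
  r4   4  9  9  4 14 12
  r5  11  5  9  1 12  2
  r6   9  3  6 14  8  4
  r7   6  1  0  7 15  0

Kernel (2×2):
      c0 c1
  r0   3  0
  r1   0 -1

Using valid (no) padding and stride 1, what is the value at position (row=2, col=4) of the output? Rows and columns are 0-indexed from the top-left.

28

The receptive field on the input at this output position is [11 3 / 4 5]. Elementwise product with the kernel and sum: 11·3 + 5·-1.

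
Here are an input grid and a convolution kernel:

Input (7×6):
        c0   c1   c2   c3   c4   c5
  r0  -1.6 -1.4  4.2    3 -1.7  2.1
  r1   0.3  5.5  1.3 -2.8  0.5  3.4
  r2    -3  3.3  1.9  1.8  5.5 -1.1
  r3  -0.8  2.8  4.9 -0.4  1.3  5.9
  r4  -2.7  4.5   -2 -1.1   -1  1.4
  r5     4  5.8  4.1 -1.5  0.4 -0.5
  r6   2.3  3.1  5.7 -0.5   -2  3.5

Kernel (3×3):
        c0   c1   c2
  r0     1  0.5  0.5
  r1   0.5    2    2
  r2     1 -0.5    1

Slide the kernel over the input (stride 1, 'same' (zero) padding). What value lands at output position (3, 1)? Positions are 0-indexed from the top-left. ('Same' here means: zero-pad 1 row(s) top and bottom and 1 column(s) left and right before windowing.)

The receptive field on the zero-padded input at this output position is [-3 3.3 1.9 / -0.8 2.8 4.9 / -2.7 4.5 -2]. Elementwise product with the kernel and sum: -3·1 + 3.3·0.5 + 1.9·0.5 + -0.8·0.5 + 2.8·2 + 4.9·2 + -2.7·1 + 4.5·-0.5 + -2·1.

7.65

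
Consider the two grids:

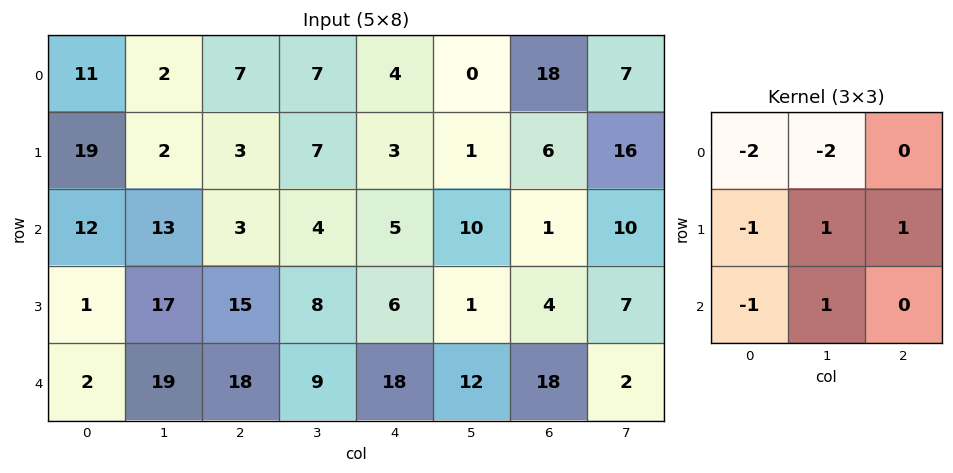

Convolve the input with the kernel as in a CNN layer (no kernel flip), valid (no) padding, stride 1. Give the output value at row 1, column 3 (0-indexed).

The receptive field on the input at this output position is [7 3 1 / 4 5 10 / 8 6 1]. Elementwise product with the kernel and sum: 7·-2 + 3·-2 + 4·-1 + 5·1 + 10·1 + 8·-1 + 6·1.

-11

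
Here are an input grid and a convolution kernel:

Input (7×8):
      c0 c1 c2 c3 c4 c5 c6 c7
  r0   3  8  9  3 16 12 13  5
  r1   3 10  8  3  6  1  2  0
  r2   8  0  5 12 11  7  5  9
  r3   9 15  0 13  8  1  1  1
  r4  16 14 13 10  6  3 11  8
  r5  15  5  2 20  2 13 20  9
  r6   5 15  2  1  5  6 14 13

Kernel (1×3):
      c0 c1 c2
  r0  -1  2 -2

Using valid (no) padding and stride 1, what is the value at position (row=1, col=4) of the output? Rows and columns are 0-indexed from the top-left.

The receptive field on the input at this output position is [6 1 2]. Elementwise product with the kernel and sum: 6·-1 + 1·2 + 2·-2.

-8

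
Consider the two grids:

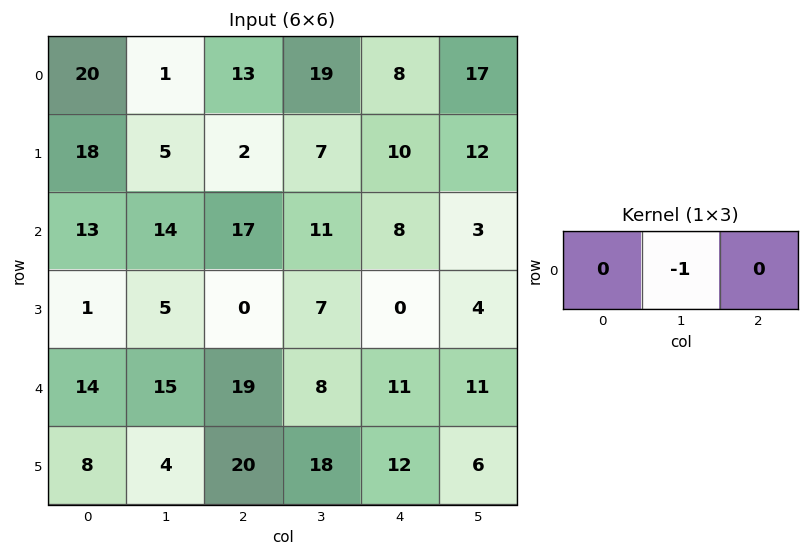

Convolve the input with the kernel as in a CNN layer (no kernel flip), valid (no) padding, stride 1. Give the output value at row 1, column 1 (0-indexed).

-2

The receptive field on the input at this output position is [5 2 7]. Elementwise product with the kernel and sum: 2·-1.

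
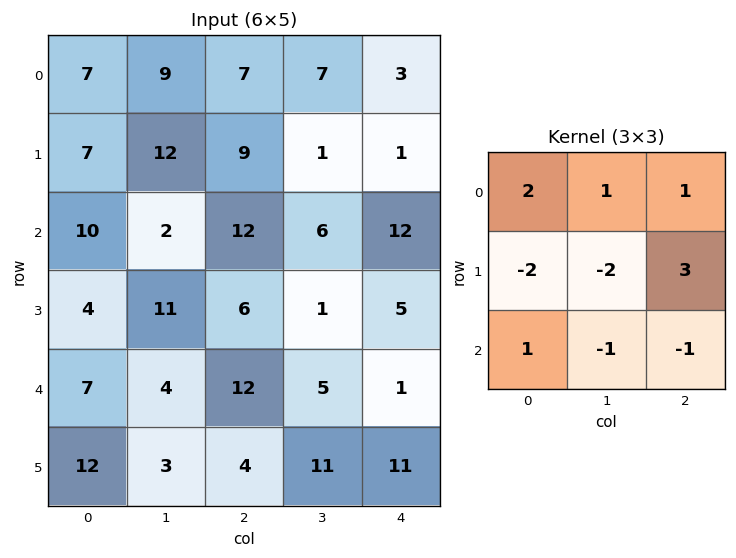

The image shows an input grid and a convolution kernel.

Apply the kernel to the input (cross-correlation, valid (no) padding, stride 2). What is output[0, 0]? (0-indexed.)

15

The receptive field on the input at this output position is [7 9 7 / 7 12 9 / 10 2 12]. Elementwise product with the kernel and sum: 7·2 + 9·1 + 7·1 + 7·-2 + 12·-2 + 9·3 + 10·1 + 2·-1 + 12·-1.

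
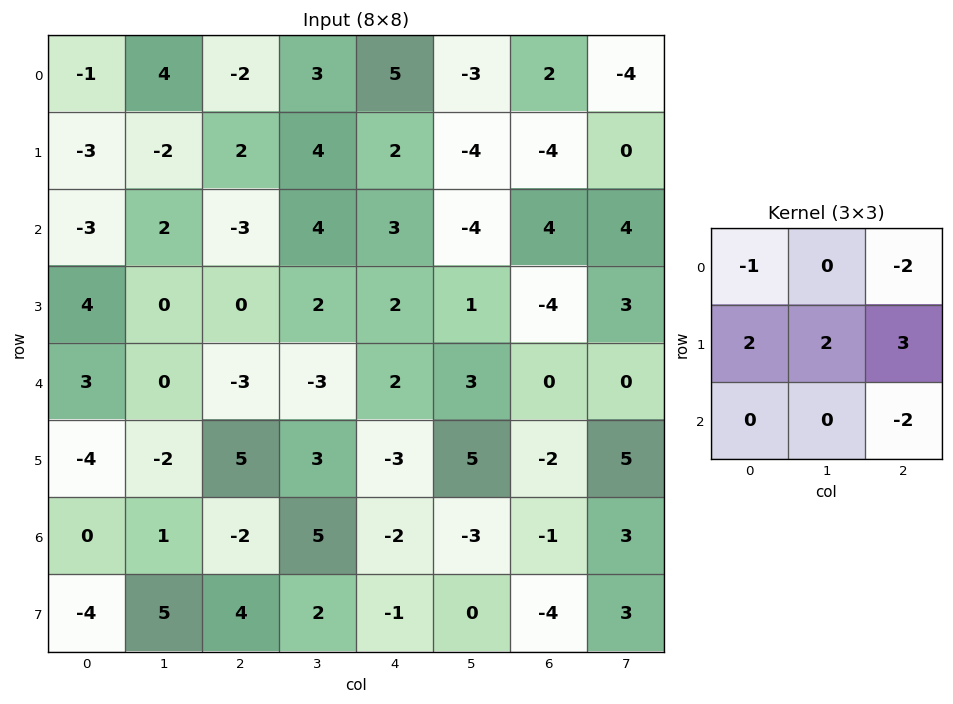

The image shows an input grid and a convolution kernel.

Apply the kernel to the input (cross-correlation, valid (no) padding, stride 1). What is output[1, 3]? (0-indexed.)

4

The receptive field on the input at this output position is [4 2 -4 / 4 3 -4 / 2 2 1]. Elementwise product with the kernel and sum: 4·-1 + -4·-2 + 4·2 + 3·2 + -4·3 + 1·-2.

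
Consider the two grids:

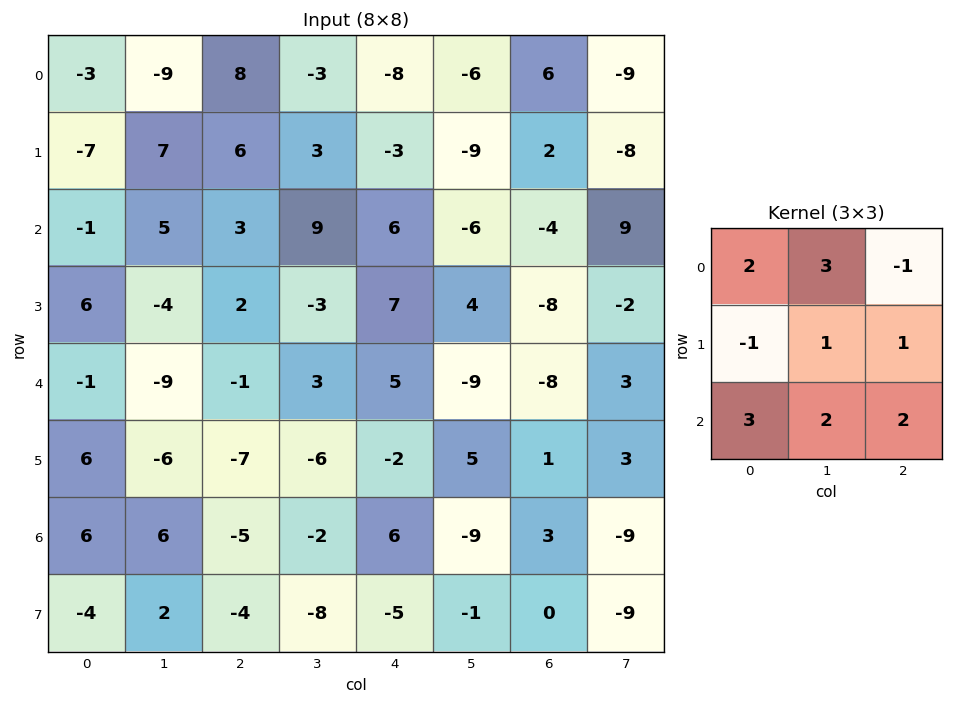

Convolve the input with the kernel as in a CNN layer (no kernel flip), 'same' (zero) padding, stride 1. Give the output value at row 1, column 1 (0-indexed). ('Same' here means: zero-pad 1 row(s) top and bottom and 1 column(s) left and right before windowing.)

-8

The receptive field on the zero-padded input at this output position is [-3 -9 8 / -7 7 6 / -1 5 3]. Elementwise product with the kernel and sum: -3·2 + -9·3 + 8·-1 + -7·-1 + 7·1 + 6·1 + -1·3 + 5·2 + 3·2.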